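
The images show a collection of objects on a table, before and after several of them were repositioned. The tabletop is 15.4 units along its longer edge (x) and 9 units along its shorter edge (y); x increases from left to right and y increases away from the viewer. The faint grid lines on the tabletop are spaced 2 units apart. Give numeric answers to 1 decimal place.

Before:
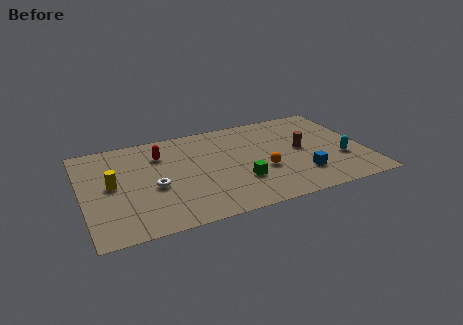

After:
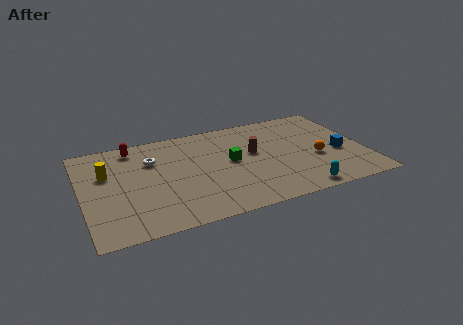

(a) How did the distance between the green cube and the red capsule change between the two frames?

+0.3

Before: roughly 5.6 units apart; after: 5.9. That's 0.3 units further apart.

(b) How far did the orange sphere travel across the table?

3.0

The orange sphere was near (9.7, 3.4) before and (12.7, 3.6) after, so it travelled √(3.0² + 0.2²) ≈ 3.0 units.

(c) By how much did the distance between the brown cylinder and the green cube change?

-2.7

They were about 4.1 units apart before and 1.4 after — 2.7 units closer together.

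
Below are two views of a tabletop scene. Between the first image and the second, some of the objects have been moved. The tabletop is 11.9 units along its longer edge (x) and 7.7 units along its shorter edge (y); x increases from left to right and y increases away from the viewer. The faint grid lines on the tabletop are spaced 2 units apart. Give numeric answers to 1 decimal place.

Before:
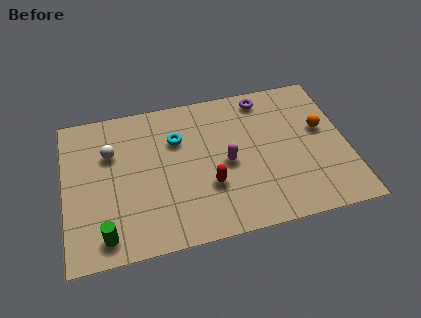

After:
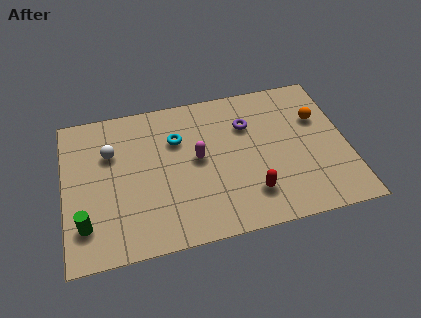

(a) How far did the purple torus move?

1.5

The purple torus moved from about (8.6, 6.7) to (7.8, 5.4), a distance of √(0.8² + 1.3²) ≈ 1.5.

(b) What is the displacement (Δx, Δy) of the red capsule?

(1.7, -0.8)

The red capsule was at about (6.0, 2.6) and moved to about (7.7, 1.8).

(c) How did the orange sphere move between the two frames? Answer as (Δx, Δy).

(-0.1, 0.6)

From the two frames, the orange sphere sits at roughly (10.9, 4.5) before and (10.8, 5.1) after.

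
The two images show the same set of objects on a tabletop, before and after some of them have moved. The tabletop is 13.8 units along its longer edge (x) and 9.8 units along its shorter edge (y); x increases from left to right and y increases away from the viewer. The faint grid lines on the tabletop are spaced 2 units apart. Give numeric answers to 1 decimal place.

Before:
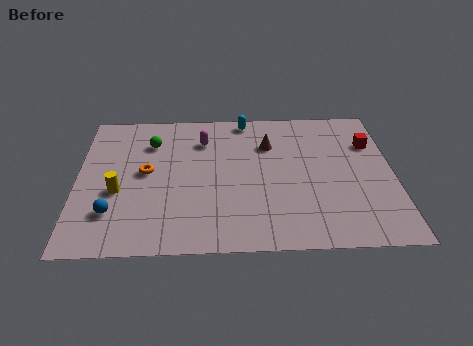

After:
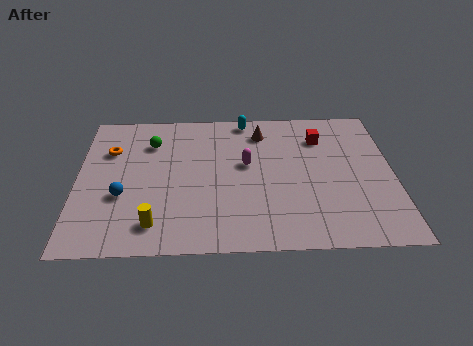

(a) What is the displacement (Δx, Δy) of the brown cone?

(-0.3, 0.9)

The brown cone was at about (8.4, 7.0) and moved to about (8.1, 7.9).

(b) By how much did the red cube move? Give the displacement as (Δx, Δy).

(-2.2, 0.5)

From the two frames, the red cube sits at roughly (12.9, 6.9) before and (10.7, 7.4) after.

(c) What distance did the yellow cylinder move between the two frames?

2.7

The yellow cylinder moved from about (1.8, 3.9) to (3.4, 1.7), a distance of √(1.6² + 2.2²) ≈ 2.7.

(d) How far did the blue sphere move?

1.2

The blue sphere was near (1.6, 2.5) before and (2.0, 3.6) after, so it travelled √(0.4² + 1.1²) ≈ 1.2 units.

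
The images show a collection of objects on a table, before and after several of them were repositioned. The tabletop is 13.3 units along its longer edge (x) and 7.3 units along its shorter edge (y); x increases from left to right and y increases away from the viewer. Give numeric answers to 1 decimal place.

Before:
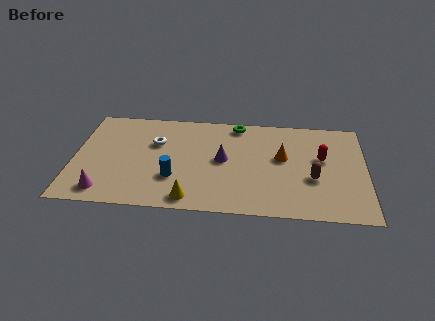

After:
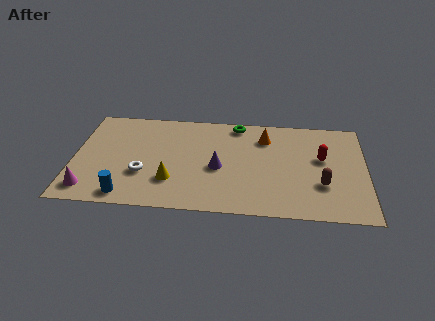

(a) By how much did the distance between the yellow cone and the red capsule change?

+0.3

The distance was about 6.8 in the first image and 7.1 in the second, so they moved 0.3 units further apart.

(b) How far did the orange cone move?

1.6

The orange cone was near (9.5, 4.2) before and (8.7, 5.6) after, so it travelled √(0.8² + 1.4²) ≈ 1.6 units.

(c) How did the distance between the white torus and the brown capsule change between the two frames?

+0.6

The distance was about 7.5 in the first image and 8.1 in the second, so they moved 0.6 units further apart.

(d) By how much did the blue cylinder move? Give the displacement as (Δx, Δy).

(-2.1, -1.4)

The blue cylinder started near (4.6, 2.3) and ended near (2.5, 0.9).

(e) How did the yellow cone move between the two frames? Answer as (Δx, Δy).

(-0.9, 1.2)

The yellow cone started near (5.4, 0.9) and ended near (4.5, 2.1).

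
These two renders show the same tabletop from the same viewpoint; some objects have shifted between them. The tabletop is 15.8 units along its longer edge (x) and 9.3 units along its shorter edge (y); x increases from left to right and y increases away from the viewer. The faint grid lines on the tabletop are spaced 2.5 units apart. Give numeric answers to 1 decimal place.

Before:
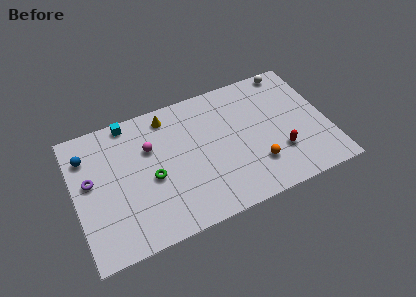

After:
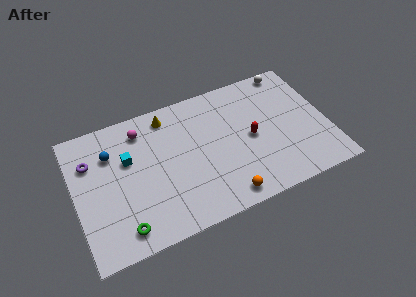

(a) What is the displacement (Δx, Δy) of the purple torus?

(0.1, 1.3)

From the two frames, the purple torus sits at roughly (1.0, 5.3) before and (1.1, 6.6) after.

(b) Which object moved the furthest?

the green torus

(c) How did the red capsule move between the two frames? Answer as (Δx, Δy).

(-1.6, 1.7)

The red capsule started near (12.6, 2.8) and ended near (11.0, 4.5).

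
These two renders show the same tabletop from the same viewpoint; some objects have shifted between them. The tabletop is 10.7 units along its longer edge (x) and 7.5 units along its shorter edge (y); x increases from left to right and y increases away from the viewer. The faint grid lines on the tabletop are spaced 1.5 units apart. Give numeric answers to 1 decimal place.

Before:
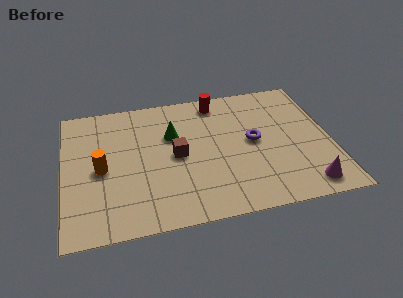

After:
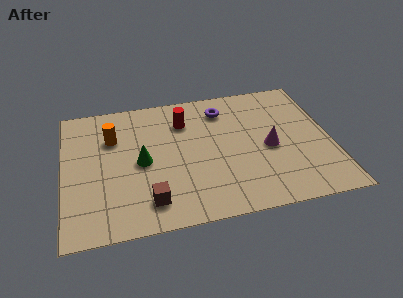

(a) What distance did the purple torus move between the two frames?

2.4

The purple torus moved from about (7.6, 3.9) to (6.5, 6.0), a distance of √(1.1² + 2.1²) ≈ 2.4.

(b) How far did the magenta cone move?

2.7

From (9.5, 1.0) to (8.2, 3.4), the magenta cone covered √(1.3² + 2.4²) ≈ 2.7 units.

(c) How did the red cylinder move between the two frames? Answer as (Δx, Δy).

(-1.4, -0.9)

The red cylinder was at about (6.3, 6.5) and moved to about (4.9, 5.6).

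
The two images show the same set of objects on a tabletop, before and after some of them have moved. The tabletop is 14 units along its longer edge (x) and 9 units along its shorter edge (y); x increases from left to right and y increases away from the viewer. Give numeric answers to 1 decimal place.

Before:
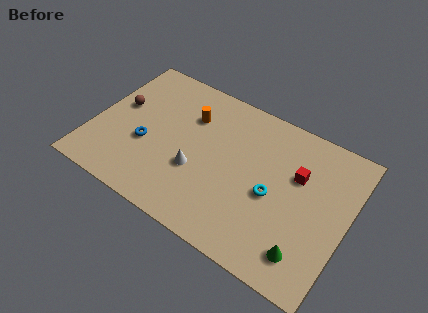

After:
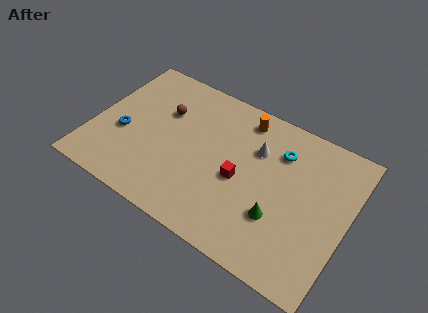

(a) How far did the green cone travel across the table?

2.1

From (12.2, 1.7) to (10.5, 2.9), the green cone covered √(1.7² + 1.2²) ≈ 2.1 units.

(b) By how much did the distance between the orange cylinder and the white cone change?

-1.4

Before: roughly 3.2 units apart; after: 1.8. That's 1.4 units closer together.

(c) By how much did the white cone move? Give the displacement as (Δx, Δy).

(2.9, 2.9)

The white cone was at about (5.9, 3.3) and moved to about (8.8, 6.2).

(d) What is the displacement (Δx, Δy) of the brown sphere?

(2.4, 0.8)

From the two frames, the brown sphere sits at roughly (1.2, 5.2) before and (3.6, 6.0) after.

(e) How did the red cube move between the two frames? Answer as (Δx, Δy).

(-2.9, -1.8)

From the two frames, the red cube sits at roughly (11.1, 5.8) before and (8.2, 4.0) after.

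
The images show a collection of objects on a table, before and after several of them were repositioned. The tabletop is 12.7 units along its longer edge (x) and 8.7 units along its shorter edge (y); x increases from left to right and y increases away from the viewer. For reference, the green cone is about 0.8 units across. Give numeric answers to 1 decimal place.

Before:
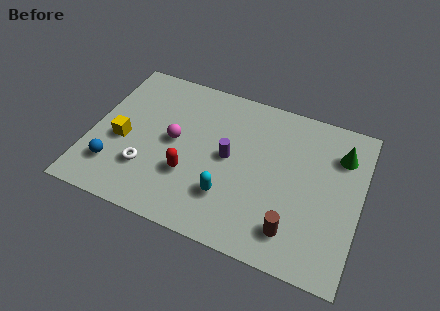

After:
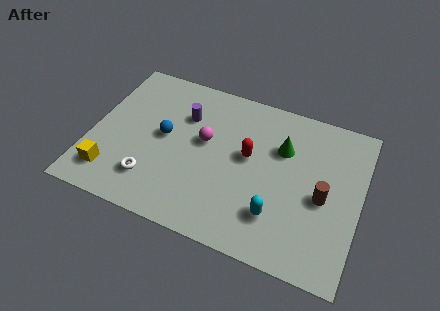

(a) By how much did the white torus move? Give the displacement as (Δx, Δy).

(0.3, -0.5)

The white torus started near (2.8, 2.5) and ended near (3.1, 2.0).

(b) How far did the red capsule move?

3.3

From (4.8, 2.9) to (7.4, 4.9), the red capsule covered √(2.6² + 2.0²) ≈ 3.3 units.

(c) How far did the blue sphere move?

3.3

From (1.3, 2.1) to (3.4, 4.6), the blue sphere covered √(2.1² + 2.5²) ≈ 3.3 units.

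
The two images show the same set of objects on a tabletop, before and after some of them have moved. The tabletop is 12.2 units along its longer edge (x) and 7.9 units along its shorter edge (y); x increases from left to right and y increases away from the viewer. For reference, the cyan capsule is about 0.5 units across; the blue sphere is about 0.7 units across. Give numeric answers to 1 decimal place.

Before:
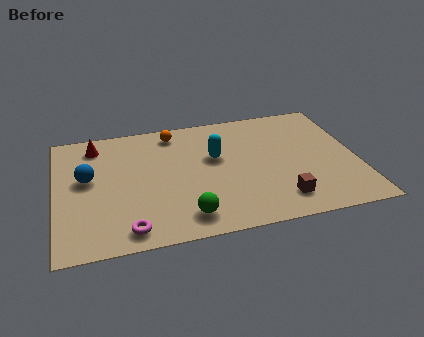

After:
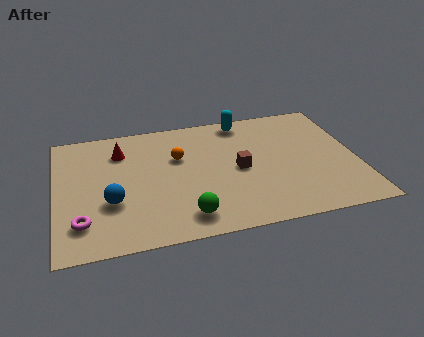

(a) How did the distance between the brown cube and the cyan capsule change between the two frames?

-0.9

They were about 4.1 units apart before and 3.2 after — 0.9 units closer together.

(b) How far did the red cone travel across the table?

1.2

From (1.7, 6.6) to (2.7, 6.0), the red cone covered √(1.0² + 0.6²) ≈ 1.2 units.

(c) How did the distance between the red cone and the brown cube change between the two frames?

-3.6

They were about 8.8 units apart before and 5.2 after — 3.6 units closer together.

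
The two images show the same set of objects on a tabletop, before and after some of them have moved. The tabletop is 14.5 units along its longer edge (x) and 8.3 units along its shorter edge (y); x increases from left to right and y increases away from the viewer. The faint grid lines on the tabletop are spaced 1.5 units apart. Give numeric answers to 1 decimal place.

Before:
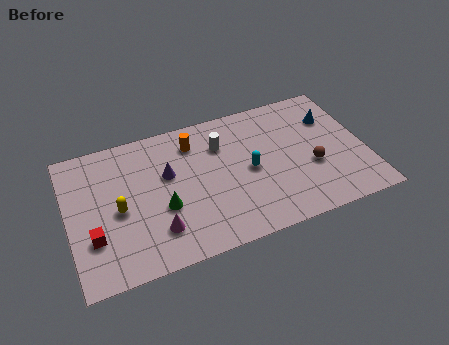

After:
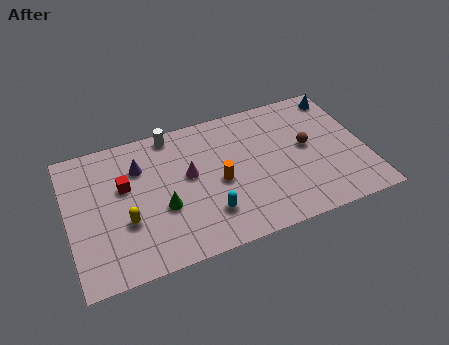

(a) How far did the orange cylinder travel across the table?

3.0

The orange cylinder was near (6.3, 6.6) before and (7.3, 3.8) after, so it travelled √(1.0² + 2.8²) ≈ 3.0 units.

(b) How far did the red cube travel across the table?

3.0

The red cube moved from about (1.1, 2.6) to (2.8, 5.1), a distance of √(1.7² + 2.5²) ≈ 3.0.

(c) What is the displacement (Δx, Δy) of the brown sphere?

(-0.1, 1.3)

From the two frames, the brown sphere sits at roughly (11.8, 3.2) before and (11.7, 4.5) after.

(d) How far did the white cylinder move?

2.7

From (7.6, 6.0) to (5.3, 7.5), the white cylinder covered √(2.3² + 1.5²) ≈ 2.7 units.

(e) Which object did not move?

the green cone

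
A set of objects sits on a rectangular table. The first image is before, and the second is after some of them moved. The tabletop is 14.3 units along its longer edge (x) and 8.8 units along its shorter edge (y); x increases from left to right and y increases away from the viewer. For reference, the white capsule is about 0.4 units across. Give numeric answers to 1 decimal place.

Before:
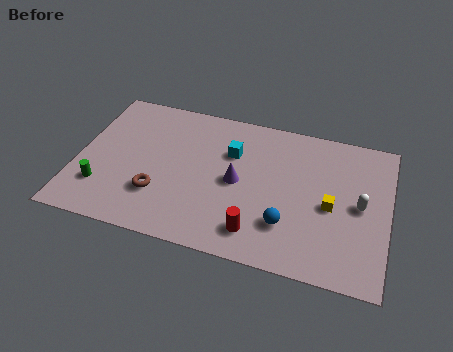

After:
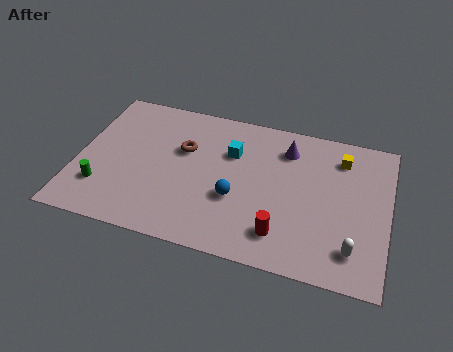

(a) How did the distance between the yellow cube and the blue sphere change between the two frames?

+3.4

Before: roughly 2.5 units apart; after: 5.9. That's 3.4 units further apart.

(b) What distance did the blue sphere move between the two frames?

2.6

The blue sphere was near (9.8, 2.4) before and (7.4, 3.3) after, so it travelled √(2.4² + 0.9²) ≈ 2.6 units.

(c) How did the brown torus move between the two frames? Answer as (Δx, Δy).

(0.9, 3.0)

From the two frames, the brown torus sits at roughly (3.9, 2.6) before and (4.8, 5.6) after.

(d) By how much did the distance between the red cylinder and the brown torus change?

+1.4

Before: roughly 4.7 units apart; after: 6.1. That's 1.4 units further apart.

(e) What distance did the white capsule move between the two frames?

2.6

The white capsule moved from about (13.0, 4.4) to (12.8, 1.8), a distance of √(0.2² + 2.6²) ≈ 2.6.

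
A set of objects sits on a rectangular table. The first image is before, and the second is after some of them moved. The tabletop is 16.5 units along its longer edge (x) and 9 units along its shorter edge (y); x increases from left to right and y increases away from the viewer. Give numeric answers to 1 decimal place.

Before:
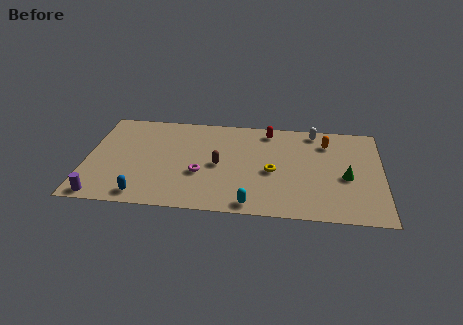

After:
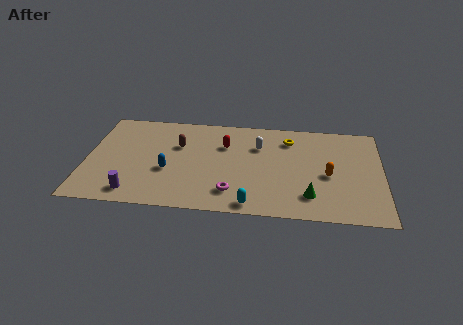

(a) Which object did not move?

the cyan capsule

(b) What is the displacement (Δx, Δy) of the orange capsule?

(0.1, -3.0)

From the two frames, the orange capsule sits at roughly (13.4, 7.0) before and (13.5, 4.0) after.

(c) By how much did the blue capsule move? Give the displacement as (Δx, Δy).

(1.3, 2.4)

From the two frames, the blue capsule sits at roughly (3.3, 1.1) before and (4.6, 3.5) after.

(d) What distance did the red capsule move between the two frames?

2.9

The red capsule moved from about (10.1, 7.8) to (7.7, 6.2), a distance of √(2.4² + 1.6²) ≈ 2.9.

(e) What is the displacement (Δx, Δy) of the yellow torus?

(0.9, 3.1)

The yellow torus was at about (10.4, 4.0) and moved to about (11.3, 7.1).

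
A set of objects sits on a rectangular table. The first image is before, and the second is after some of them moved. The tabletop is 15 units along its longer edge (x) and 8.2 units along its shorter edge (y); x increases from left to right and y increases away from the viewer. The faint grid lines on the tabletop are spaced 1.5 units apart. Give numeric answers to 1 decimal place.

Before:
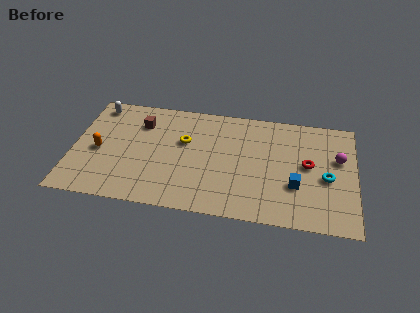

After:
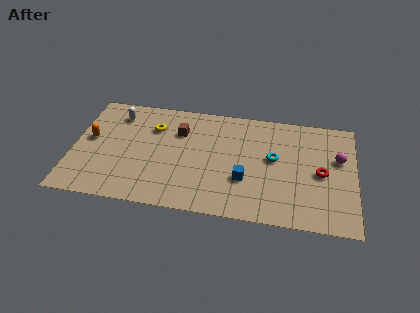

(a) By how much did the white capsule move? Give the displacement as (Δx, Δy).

(1.1, -0.5)

The white capsule was at about (1.1, 7.1) and moved to about (2.2, 6.6).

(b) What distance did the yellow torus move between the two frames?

1.9

The yellow torus was near (5.9, 5.1) before and (4.2, 5.9) after, so it travelled √(1.7² + 0.8²) ≈ 1.9 units.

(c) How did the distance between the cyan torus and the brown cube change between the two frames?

-5.1

They were about 10.3 units apart before and 5.2 after — 5.1 units closer together.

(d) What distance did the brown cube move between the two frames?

2.1

The brown cube moved from about (3.5, 6.1) to (5.6, 5.8), a distance of √(2.1² + 0.3²) ≈ 2.1.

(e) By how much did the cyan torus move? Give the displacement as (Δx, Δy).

(-2.8, 1.0)

From the two frames, the cyan torus sits at roughly (13.5, 3.6) before and (10.7, 4.6) after.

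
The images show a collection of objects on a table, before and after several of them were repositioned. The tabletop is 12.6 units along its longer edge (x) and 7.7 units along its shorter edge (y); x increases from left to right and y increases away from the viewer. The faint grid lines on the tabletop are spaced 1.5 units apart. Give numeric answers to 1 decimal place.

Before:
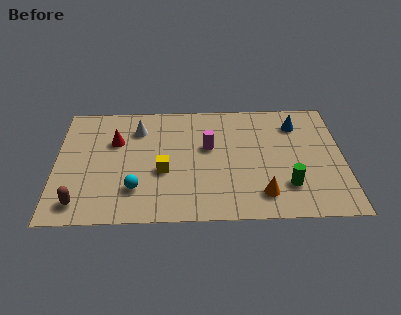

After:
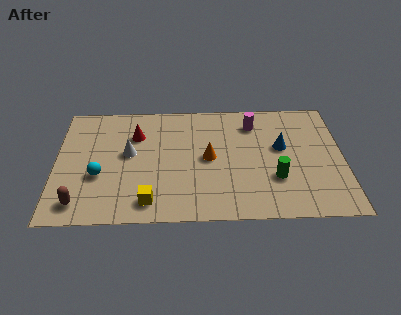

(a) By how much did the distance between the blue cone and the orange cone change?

-1.5

They were about 4.8 units apart before and 3.3 after — 1.5 units closer together.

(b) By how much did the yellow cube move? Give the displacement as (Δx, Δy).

(-0.6, -1.9)

From the two frames, the yellow cube sits at roughly (4.7, 3.1) before and (4.1, 1.2) after.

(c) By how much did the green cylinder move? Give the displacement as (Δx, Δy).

(-0.5, 0.5)

From the two frames, the green cylinder sits at roughly (10.1, 2.0) before and (9.6, 2.5) after.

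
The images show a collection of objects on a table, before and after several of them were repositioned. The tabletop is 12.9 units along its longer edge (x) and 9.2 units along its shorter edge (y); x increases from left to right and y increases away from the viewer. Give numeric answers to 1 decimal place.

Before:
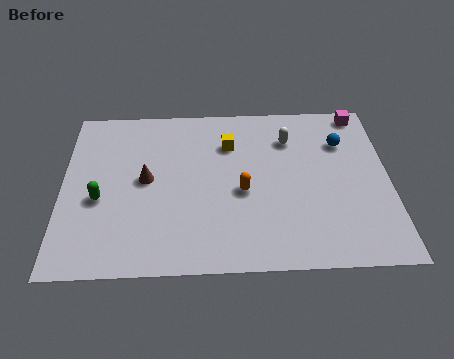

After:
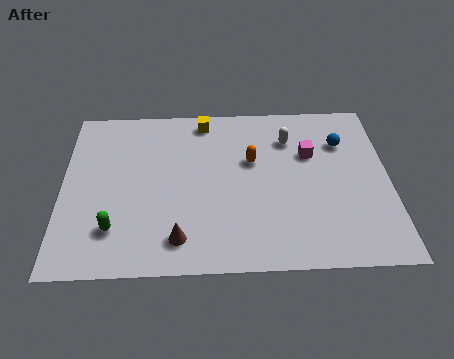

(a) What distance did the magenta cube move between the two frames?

3.1

The magenta cube moved from about (11.9, 8.3) to (9.8, 6.0), a distance of √(2.1² + 2.3²) ≈ 3.1.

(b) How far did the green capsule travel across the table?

1.7

From (1.5, 3.8) to (2.1, 2.2), the green capsule covered √(0.6² + 1.6²) ≈ 1.7 units.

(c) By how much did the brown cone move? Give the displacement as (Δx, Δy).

(1.3, -3.2)

From the two frames, the brown cone sits at roughly (3.3, 4.8) before and (4.6, 1.6) after.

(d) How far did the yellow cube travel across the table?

1.7

The yellow cube was near (6.6, 6.7) before and (5.6, 8.1) after, so it travelled √(1.0² + 1.4²) ≈ 1.7 units.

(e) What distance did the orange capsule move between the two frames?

1.7

The orange capsule was near (7.1, 4.0) before and (7.5, 5.7) after, so it travelled √(0.4² + 1.7²) ≈ 1.7 units.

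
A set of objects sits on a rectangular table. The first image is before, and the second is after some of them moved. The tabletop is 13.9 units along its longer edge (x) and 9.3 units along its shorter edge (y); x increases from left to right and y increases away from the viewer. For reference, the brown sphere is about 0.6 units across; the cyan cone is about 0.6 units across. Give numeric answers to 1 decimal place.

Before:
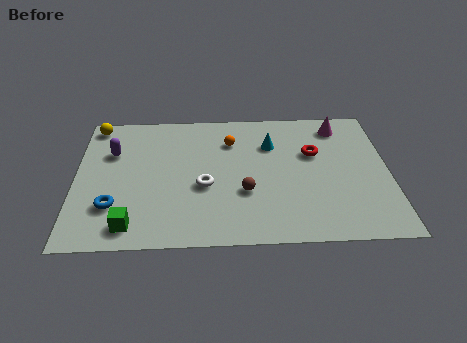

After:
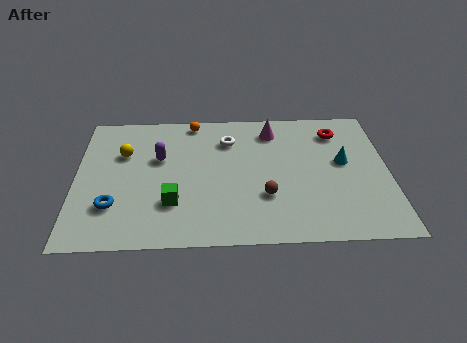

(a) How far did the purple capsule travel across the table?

2.2

The purple capsule moved from about (1.6, 6.3) to (3.7, 5.8), a distance of √(2.1² + 0.5²) ≈ 2.2.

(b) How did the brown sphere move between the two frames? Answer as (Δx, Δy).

(0.9, -0.3)

From the two frames, the brown sphere sits at roughly (7.5, 3.3) before and (8.4, 3.0) after.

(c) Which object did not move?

the blue torus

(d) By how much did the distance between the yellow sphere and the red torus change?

-0.4

The distance was about 10.1 in the first image and 9.7 in the second, so they moved 0.4 units closer together.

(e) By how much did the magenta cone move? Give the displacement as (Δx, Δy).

(-3.0, -0.2)

The magenta cone started near (11.8, 7.8) and ended near (8.8, 7.6).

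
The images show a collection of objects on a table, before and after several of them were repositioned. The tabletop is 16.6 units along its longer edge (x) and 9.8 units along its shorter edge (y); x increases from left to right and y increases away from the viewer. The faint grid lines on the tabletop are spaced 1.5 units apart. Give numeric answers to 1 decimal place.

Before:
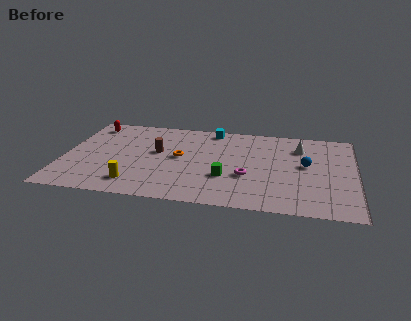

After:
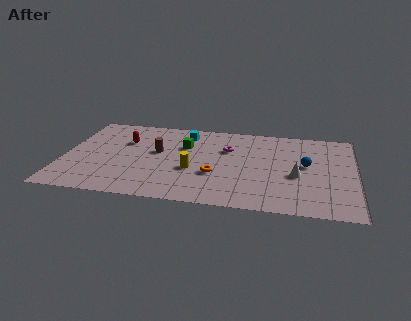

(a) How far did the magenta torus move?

3.2

The magenta torus moved from about (10.5, 3.6) to (9.3, 6.6), a distance of √(1.2² + 3.0²) ≈ 3.2.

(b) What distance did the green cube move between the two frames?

4.1

From (9.3, 3.3) to (6.8, 6.6), the green cube covered √(2.5² + 3.3²) ≈ 4.1 units.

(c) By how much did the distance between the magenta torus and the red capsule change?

-4.4

The distance was about 10.3 in the first image and 5.9 in the second, so they moved 4.4 units closer together.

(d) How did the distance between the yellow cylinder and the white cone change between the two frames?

-4.9

They were about 10.8 units apart before and 5.9 after — 4.9 units closer together.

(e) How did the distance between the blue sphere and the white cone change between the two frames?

-0.6

Before: roughly 2.0 units apart; after: 1.4. That's 0.6 units closer together.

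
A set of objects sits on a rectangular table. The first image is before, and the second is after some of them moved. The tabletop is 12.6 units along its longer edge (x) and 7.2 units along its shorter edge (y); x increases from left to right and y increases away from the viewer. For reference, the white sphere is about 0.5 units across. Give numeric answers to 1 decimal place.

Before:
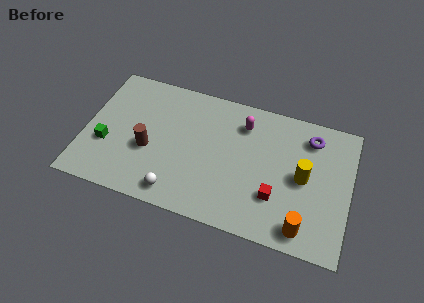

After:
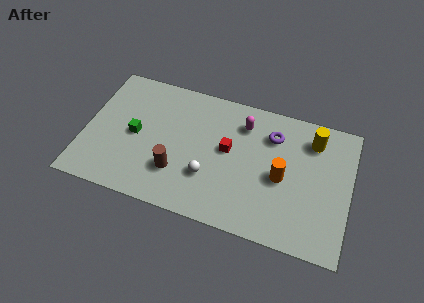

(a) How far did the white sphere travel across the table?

1.9

The white sphere was near (4.6, 1.0) before and (6.0, 2.3) after, so it travelled √(1.4² + 1.3²) ≈ 1.9 units.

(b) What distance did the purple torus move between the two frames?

1.8

From (10.6, 5.8) to (8.8, 5.4), the purple torus covered √(1.8² + 0.4²) ≈ 1.8 units.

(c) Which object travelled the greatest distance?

the red cube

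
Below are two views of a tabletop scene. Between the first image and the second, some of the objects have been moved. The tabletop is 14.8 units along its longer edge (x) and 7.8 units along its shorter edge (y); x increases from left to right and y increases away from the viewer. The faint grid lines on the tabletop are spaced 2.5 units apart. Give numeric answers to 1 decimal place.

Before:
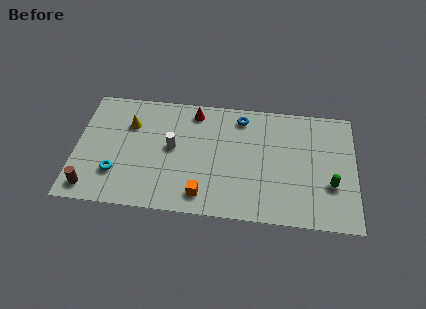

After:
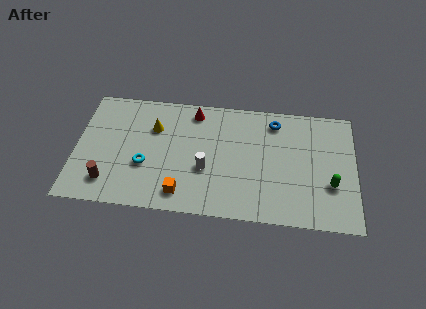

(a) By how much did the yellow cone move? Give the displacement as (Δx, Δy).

(1.3, -0.1)

The yellow cone started near (2.8, 5.5) and ended near (4.1, 5.4).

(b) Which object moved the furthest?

the white cylinder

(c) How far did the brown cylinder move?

1.0

From (0.9, 1.1) to (1.8, 1.6), the brown cylinder covered √(0.9² + 0.5²) ≈ 1.0 units.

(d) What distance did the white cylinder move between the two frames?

2.2

From (5.1, 4.2) to (6.9, 3.0), the white cylinder covered √(1.8² + 1.2²) ≈ 2.2 units.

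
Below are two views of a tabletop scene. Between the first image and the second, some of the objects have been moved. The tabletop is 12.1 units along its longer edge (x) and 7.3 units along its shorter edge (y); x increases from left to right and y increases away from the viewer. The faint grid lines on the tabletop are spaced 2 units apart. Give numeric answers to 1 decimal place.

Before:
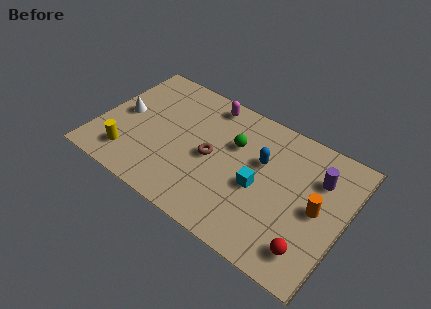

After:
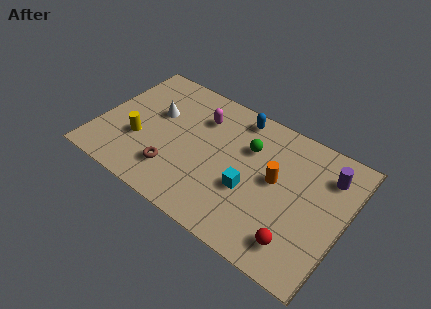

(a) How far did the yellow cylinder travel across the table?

1.1

From (1.8, 1.5) to (2.1, 2.6), the yellow cylinder covered √(0.3² + 1.1²) ≈ 1.1 units.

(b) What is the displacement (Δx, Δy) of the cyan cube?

(-0.4, -0.4)

The cyan cube started near (8.0, 3.2) and ended near (7.6, 2.8).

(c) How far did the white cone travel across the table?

1.7

The white cone moved from about (1.1, 3.7) to (2.6, 4.5), a distance of √(1.5² + 0.8²) ≈ 1.7.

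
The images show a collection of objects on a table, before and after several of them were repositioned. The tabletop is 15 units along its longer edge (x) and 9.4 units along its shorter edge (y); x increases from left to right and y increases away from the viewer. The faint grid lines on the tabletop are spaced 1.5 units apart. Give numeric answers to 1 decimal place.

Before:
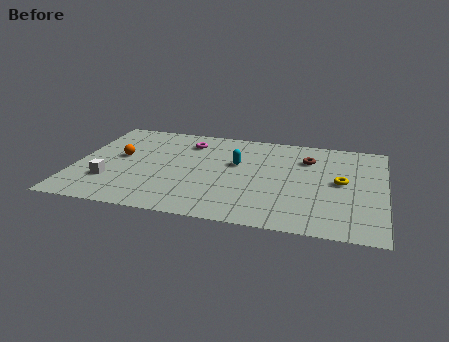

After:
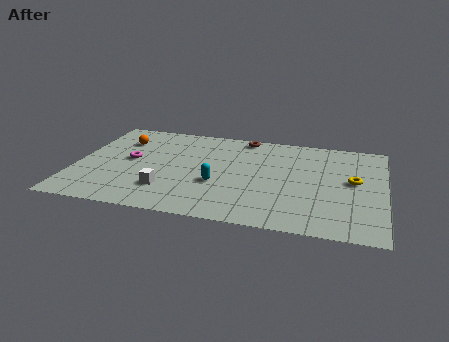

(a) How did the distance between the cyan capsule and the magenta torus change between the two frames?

+1.6

They were about 3.0 units apart before and 4.6 after — 1.6 units further apart.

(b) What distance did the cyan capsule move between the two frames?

2.3

The cyan capsule was near (7.8, 5.7) before and (7.0, 3.5) after, so it travelled √(0.8² + 2.2²) ≈ 2.3 units.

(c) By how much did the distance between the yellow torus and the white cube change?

-2.0

Before: roughly 11.3 units apart; after: 9.3. That's 2.0 units closer together.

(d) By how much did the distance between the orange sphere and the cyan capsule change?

+0.3

They were about 5.7 units apart before and 6.0 after — 0.3 units further apart.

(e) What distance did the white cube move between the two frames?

2.8

The white cube was near (1.8, 2.7) before and (4.6, 2.4) after, so it travelled √(2.8² + 0.3²) ≈ 2.8 units.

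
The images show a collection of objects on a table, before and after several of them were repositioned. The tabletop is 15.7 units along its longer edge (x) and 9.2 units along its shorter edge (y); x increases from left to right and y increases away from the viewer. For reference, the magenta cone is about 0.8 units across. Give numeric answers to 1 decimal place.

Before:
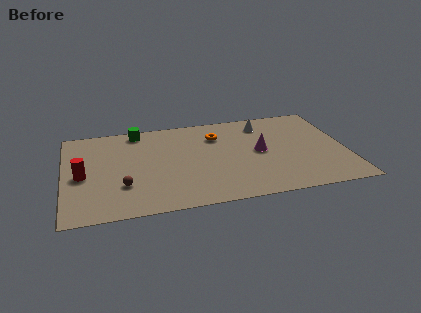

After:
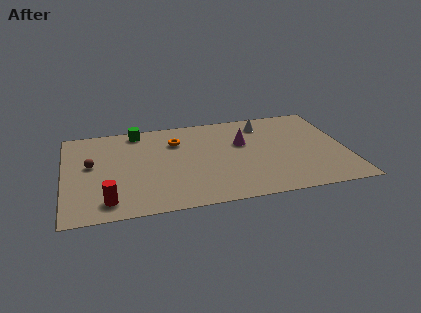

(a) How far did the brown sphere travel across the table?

2.9

The brown sphere was near (3.2, 2.8) before and (1.5, 5.2) after, so it travelled √(1.7² + 2.4²) ≈ 2.9 units.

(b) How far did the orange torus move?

2.3

The orange torus was near (8.6, 6.8) before and (6.3, 6.7) after, so it travelled √(2.3² + 0.1²) ≈ 2.3 units.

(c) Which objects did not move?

the green cube and the white cone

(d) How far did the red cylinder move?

3.0

From (1.0, 4.2) to (2.3, 1.5), the red cylinder covered √(1.3² + 2.7²) ≈ 3.0 units.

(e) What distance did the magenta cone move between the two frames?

1.4

The magenta cone moved from about (10.9, 4.7) to (10.0, 5.8), a distance of √(0.9² + 1.1²) ≈ 1.4.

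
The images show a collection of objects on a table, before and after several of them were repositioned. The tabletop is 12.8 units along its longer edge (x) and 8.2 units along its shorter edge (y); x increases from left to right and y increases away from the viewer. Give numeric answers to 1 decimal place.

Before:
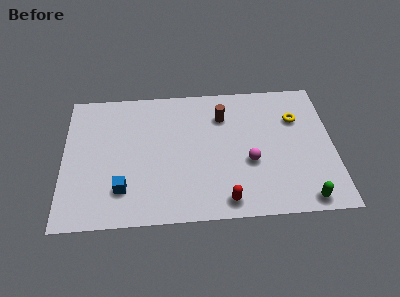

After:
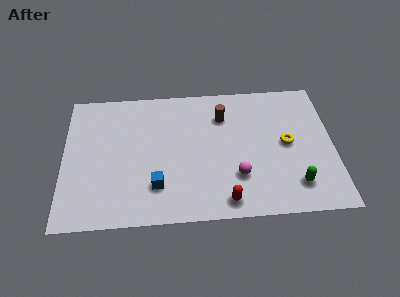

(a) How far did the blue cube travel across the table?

1.6

The blue cube moved from about (2.8, 2.0) to (4.4, 2.1), a distance of √(1.6² + 0.1²) ≈ 1.6.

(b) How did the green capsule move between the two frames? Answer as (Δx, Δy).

(-0.4, 0.9)

The green capsule was at about (11.3, 0.8) and moved to about (10.9, 1.7).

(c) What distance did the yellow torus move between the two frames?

1.6

The yellow torus moved from about (11.1, 5.7) to (10.6, 4.2), a distance of √(0.5² + 1.5²) ≈ 1.6.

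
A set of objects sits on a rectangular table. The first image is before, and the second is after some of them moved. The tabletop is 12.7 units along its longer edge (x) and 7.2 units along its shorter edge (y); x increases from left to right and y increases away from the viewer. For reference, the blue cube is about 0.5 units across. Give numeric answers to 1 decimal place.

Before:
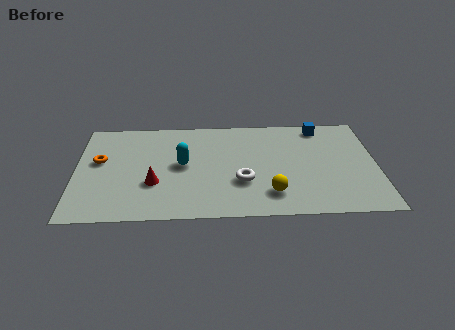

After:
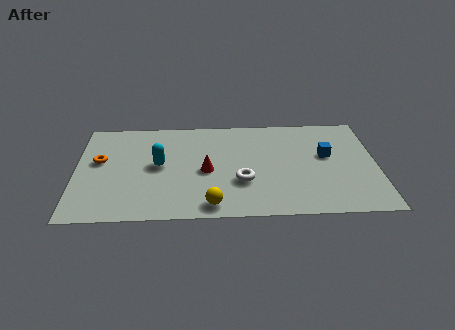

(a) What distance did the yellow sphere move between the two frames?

2.6

From (8.2, 1.6) to (5.7, 0.9), the yellow sphere covered √(2.5² + 0.7²) ≈ 2.6 units.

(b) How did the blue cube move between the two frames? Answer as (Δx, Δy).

(0.2, -2.1)

From the two frames, the blue cube sits at roughly (10.4, 6.3) before and (10.6, 4.2) after.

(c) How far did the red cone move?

2.3

The red cone was near (3.3, 2.5) before and (5.5, 3.3) after, so it travelled √(2.2² + 0.8²) ≈ 2.3 units.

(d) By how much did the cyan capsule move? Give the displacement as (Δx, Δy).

(-1.0, 0.0)

The cyan capsule was at about (4.5, 3.8) and moved to about (3.5, 3.8).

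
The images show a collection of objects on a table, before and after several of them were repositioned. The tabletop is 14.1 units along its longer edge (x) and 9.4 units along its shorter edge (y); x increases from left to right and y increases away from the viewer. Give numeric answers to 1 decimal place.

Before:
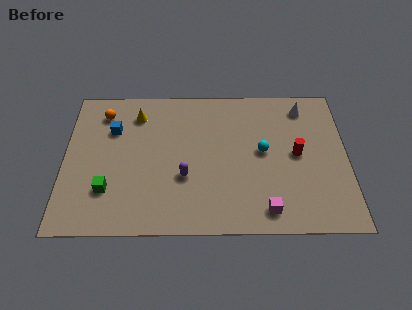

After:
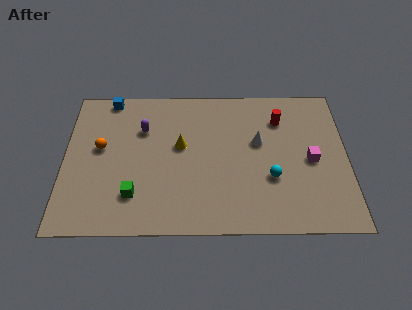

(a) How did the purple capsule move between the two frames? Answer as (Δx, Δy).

(-2.1, 3.1)

The purple capsule started near (6.0, 3.4) and ended near (3.9, 6.5).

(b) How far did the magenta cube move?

3.9

The magenta cube was near (10.0, 1.3) before and (12.3, 4.4) after, so it travelled √(2.3² + 3.1²) ≈ 3.9 units.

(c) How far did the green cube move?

1.3

From (2.2, 2.6) to (3.5, 2.3), the green cube covered √(1.3² + 0.3²) ≈ 1.3 units.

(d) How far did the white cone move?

3.3

From (12.0, 7.9) to (9.7, 5.6), the white cone covered √(2.3² + 2.3²) ≈ 3.3 units.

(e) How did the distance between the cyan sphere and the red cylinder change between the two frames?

+2.1

The distance was about 1.7 in the first image and 3.8 in the second, so they moved 2.1 units further apart.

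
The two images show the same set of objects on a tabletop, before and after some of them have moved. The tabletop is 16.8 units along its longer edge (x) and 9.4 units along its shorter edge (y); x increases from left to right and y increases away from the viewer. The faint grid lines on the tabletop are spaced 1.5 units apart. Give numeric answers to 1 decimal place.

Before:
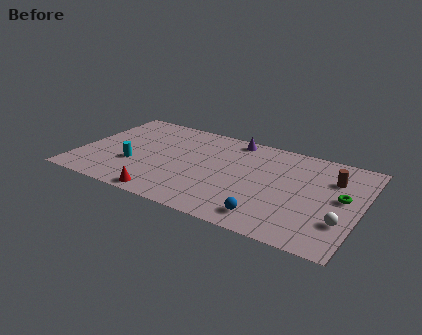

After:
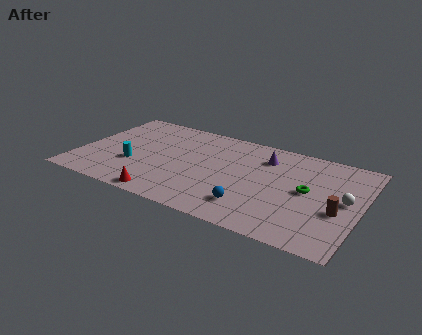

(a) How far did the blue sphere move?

1.3

The blue sphere moved from about (11.8, 1.5) to (10.7, 2.1), a distance of √(1.1² + 0.6²) ≈ 1.3.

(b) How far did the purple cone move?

2.4

From (8.8, 8.4) to (10.9, 7.2), the purple cone covered √(2.1² + 1.2²) ≈ 2.4 units.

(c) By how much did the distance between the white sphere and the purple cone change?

-3.5

Before: roughly 9.0 units apart; after: 5.5. That's 3.5 units closer together.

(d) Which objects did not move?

the cyan cylinder and the red cone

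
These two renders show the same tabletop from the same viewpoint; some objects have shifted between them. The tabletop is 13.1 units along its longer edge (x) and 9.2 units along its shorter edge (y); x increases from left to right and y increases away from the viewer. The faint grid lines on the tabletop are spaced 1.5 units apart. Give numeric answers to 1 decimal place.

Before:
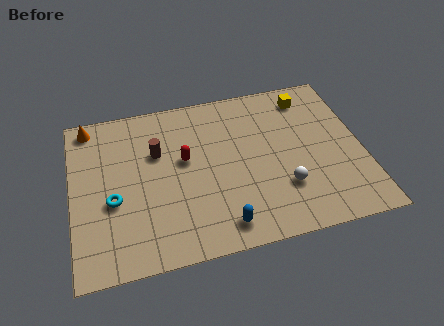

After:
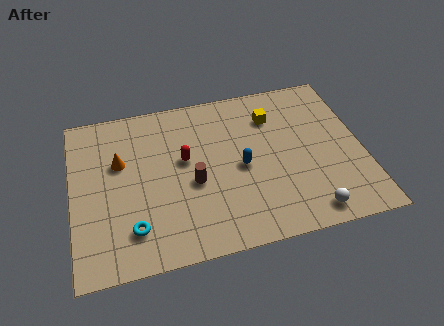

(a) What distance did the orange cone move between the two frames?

2.7

The orange cone moved from about (0.9, 8.2) to (2.2, 5.8), a distance of √(1.3² + 2.4²) ≈ 2.7.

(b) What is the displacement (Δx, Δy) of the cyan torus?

(0.8, -1.7)

The cyan torus started near (1.8, 3.7) and ended near (2.6, 2.0).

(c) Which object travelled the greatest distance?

the blue capsule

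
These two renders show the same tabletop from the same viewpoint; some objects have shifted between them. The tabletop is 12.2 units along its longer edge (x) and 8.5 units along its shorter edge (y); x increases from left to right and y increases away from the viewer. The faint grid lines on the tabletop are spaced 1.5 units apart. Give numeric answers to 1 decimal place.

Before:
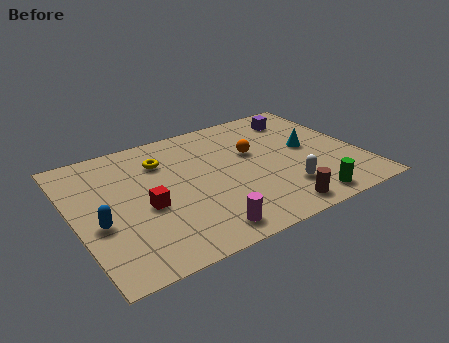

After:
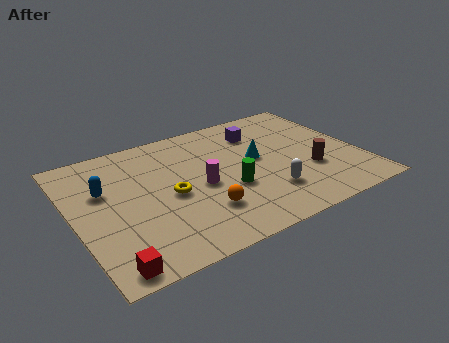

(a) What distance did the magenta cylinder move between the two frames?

2.8

The magenta cylinder was near (4.9, 1.1) before and (5.3, 3.9) after, so it travelled √(0.4² + 2.8²) ≈ 2.8 units.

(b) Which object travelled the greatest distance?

the orange sphere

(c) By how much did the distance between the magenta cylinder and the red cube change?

+2.1

The distance was about 3.2 in the first image and 5.3 in the second, so they moved 2.1 units further apart.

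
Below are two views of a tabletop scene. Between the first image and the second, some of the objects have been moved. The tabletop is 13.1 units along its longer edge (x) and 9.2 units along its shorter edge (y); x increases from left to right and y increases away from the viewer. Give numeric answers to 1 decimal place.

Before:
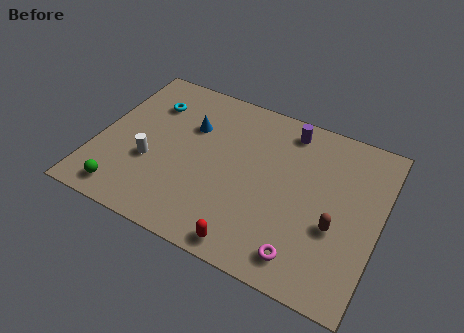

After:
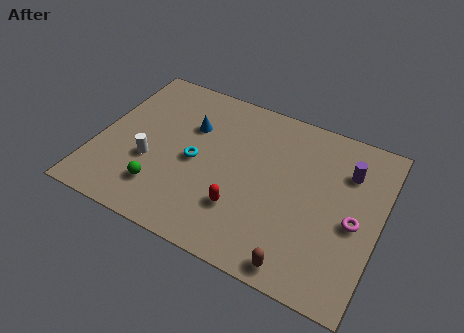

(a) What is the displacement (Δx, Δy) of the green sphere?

(1.6, 0.9)

The green sphere started near (1.7, 1.2) and ended near (3.3, 2.1).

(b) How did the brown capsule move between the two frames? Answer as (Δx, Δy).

(-1.3, -2.6)

The brown capsule was at about (11.2, 3.5) and moved to about (9.9, 0.9).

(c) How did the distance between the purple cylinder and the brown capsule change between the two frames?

+0.8

Before: roughly 5.2 units apart; after: 6.0. That's 0.8 units further apart.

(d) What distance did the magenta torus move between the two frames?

3.4

From (10.0, 1.4) to (12.0, 4.1), the magenta torus covered √(2.0² + 2.7²) ≈ 3.4 units.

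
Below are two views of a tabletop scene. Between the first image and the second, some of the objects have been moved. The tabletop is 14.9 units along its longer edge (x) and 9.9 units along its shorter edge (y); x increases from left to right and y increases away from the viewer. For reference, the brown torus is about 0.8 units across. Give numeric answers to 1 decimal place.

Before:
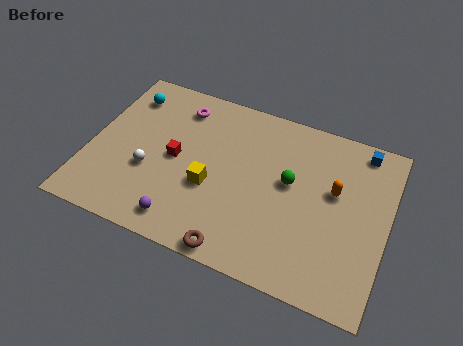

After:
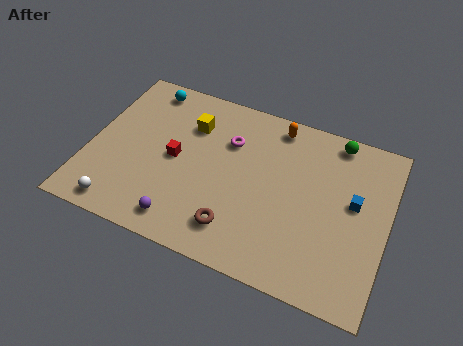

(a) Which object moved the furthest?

the orange capsule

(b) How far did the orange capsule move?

4.3

From (12.2, 5.9) to (9.0, 8.7), the orange capsule covered √(3.2² + 2.8²) ≈ 4.3 units.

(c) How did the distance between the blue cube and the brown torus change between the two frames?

-3.1

The distance was about 9.7 in the first image and 6.6 in the second, so they moved 3.1 units closer together.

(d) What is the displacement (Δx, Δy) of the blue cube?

(-0.1, -3.2)

The blue cube started near (13.3, 8.8) and ended near (13.2, 5.6).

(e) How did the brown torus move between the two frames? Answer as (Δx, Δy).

(-0.2, 1.2)

The brown torus started near (7.9, 0.8) and ended near (7.7, 2.0).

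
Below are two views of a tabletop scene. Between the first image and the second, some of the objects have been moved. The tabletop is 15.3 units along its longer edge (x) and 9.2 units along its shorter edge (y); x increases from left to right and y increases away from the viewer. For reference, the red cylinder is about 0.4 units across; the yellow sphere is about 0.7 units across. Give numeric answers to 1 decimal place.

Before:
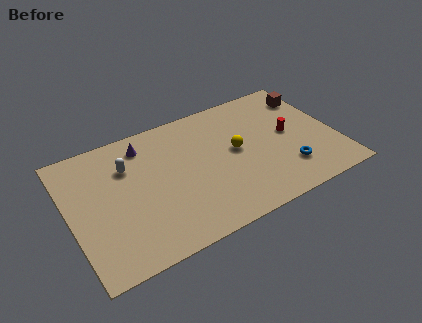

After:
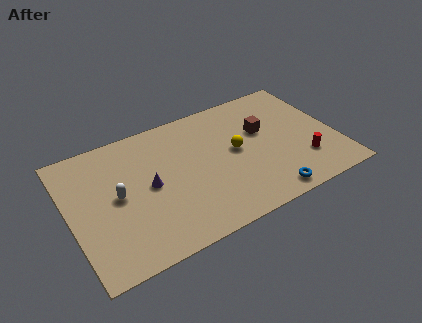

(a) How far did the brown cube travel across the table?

3.4

The brown cube was near (14.4, 7.2) before and (11.3, 5.7) after, so it travelled √(3.1² + 1.5²) ≈ 3.4 units.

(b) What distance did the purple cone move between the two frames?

3.0

The purple cone was near (4.6, 7.6) before and (4.5, 4.6) after, so it travelled √(0.1² + 3.0²) ≈ 3.0 units.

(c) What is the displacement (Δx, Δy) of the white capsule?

(-0.8, -1.8)

The white capsule was at about (3.5, 6.5) and moved to about (2.7, 4.7).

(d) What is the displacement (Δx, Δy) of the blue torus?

(-1.4, -1.3)

The blue torus started near (12.2, 2.3) and ended near (10.8, 1.0).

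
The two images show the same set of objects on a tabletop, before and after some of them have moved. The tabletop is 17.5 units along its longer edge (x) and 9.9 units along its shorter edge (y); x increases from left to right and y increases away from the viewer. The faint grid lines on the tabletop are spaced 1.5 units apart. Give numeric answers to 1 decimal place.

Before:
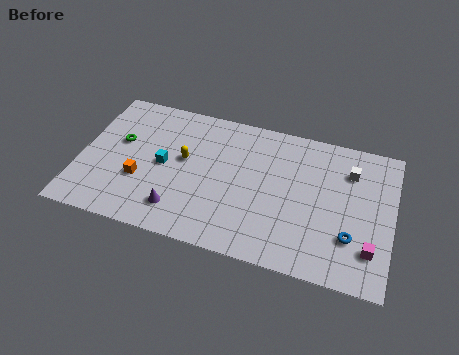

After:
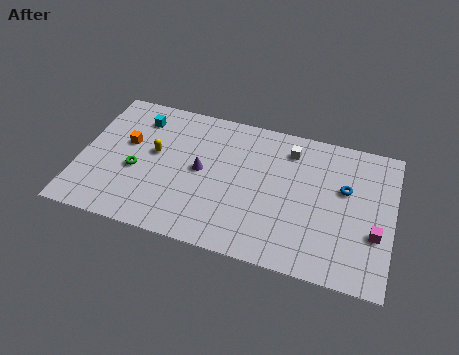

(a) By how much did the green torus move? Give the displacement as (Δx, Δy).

(1.1, -1.8)

The green torus was at about (2.1, 5.9) and moved to about (3.2, 4.1).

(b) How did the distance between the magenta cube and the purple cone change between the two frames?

-0.7

Before: roughly 10.6 units apart; after: 9.9. That's 0.7 units closer together.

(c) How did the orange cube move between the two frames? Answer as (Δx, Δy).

(-1.0, 2.4)

From the two frames, the orange cube sits at roughly (3.5, 3.5) before and (2.5, 5.9) after.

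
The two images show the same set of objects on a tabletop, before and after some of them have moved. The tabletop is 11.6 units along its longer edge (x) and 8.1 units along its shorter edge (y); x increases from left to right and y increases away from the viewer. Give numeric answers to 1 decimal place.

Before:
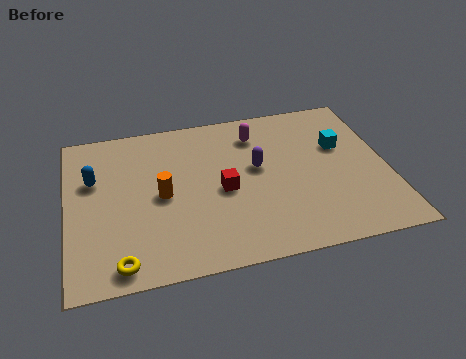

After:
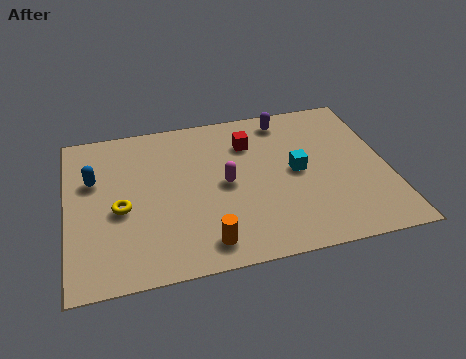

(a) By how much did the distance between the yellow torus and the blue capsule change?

-2.5

The distance was about 4.4 in the first image and 1.9 in the second, so they moved 2.5 units closer together.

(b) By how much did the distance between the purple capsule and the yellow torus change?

+0.8

Before: roughly 6.3 units apart; after: 7.1. That's 0.8 units further apart.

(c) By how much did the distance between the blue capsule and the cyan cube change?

-1.6

Before: roughly 9.0 units apart; after: 7.4. That's 1.6 units closer together.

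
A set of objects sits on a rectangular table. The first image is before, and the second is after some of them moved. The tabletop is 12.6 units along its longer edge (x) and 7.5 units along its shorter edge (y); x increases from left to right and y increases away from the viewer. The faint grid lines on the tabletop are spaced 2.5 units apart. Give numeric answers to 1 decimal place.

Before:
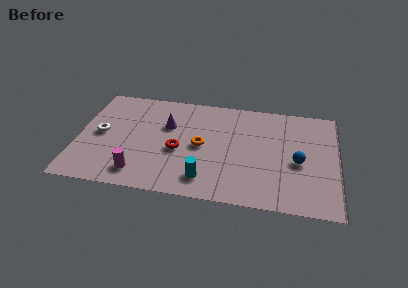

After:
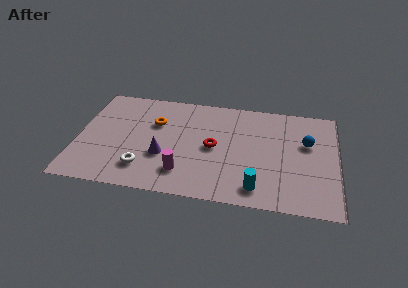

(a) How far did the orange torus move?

2.6

The orange torus was near (6.0, 3.7) before and (3.7, 5.0) after, so it travelled √(2.3² + 1.3²) ≈ 2.6 units.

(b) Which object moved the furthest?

the white torus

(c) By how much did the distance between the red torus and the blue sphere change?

-1.2

They were about 5.8 units apart before and 4.6 after — 1.2 units closer together.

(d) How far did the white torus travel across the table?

3.0

From (1.1, 3.8) to (3.3, 1.7), the white torus covered √(2.2² + 2.1²) ≈ 3.0 units.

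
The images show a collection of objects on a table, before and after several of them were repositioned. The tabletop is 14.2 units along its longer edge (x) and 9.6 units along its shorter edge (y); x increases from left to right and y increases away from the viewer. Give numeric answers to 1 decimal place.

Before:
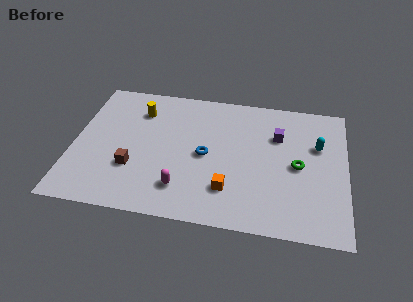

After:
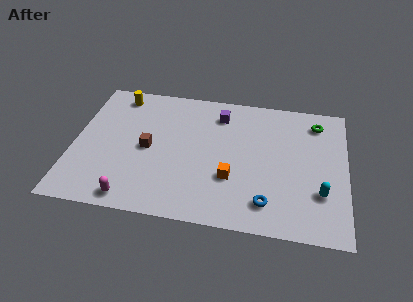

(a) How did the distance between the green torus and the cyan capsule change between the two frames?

+3.1

They were about 1.9 units apart before and 5.0 after — 3.1 units further apart.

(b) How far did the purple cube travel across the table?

3.3

The purple cube was near (10.6, 6.6) before and (7.5, 7.7) after, so it travelled √(3.1² + 1.1²) ≈ 3.3 units.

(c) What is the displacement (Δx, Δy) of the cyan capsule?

(0.2, -3.3)

From the two frames, the cyan capsule sits at roughly (12.7, 6.2) before and (12.9, 2.9) after.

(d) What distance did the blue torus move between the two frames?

4.3

From (6.9, 4.6) to (10.2, 1.8), the blue torus covered √(3.3² + 2.8²) ≈ 4.3 units.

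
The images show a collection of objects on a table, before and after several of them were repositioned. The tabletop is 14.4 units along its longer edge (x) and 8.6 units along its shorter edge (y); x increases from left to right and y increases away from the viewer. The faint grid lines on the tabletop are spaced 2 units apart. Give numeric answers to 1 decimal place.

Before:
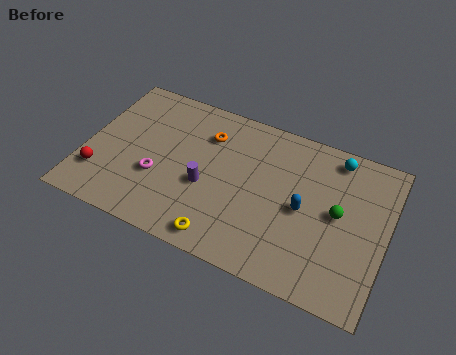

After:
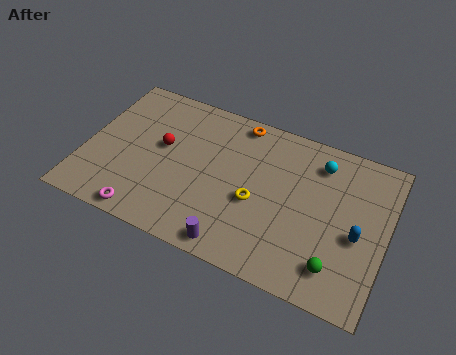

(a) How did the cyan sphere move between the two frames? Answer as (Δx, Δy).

(-0.7, -0.6)

The cyan sphere was at about (11.7, 7.5) and moved to about (11.0, 6.9).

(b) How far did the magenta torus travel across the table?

2.3

The magenta torus was near (3.6, 3.1) before and (3.3, 0.8) after, so it travelled √(0.3² + 2.3²) ≈ 2.3 units.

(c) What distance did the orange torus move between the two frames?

1.9

The orange torus moved from about (5.6, 6.4) to (7.0, 7.7), a distance of √(1.4² + 1.3²) ≈ 1.9.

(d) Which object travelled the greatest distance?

the red sphere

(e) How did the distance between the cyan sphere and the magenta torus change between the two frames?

+0.6

The distance was about 9.2 in the first image and 9.8 in the second, so they moved 0.6 units further apart.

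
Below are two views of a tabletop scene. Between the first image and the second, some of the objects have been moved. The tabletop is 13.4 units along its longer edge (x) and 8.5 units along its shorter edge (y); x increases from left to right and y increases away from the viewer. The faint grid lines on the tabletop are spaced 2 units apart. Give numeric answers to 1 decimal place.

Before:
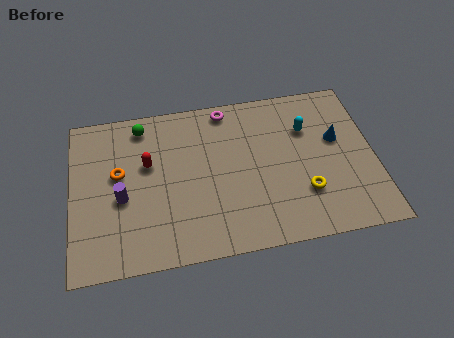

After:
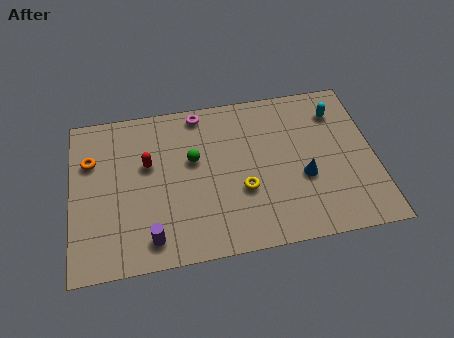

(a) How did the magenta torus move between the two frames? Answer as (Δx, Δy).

(-1.2, 0.0)

The magenta torus started near (7.0, 7.6) and ended near (5.8, 7.6).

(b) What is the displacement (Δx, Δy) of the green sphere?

(2.2, -2.2)

The green sphere was at about (3.2, 7.3) and moved to about (5.4, 5.1).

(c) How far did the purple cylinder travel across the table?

2.6

The purple cylinder moved from about (2.2, 3.6) to (3.4, 1.3), a distance of √(1.2² + 2.3²) ≈ 2.6.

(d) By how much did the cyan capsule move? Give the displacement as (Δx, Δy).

(1.4, 0.7)

The cyan capsule was at about (10.5, 5.9) and moved to about (11.9, 6.6).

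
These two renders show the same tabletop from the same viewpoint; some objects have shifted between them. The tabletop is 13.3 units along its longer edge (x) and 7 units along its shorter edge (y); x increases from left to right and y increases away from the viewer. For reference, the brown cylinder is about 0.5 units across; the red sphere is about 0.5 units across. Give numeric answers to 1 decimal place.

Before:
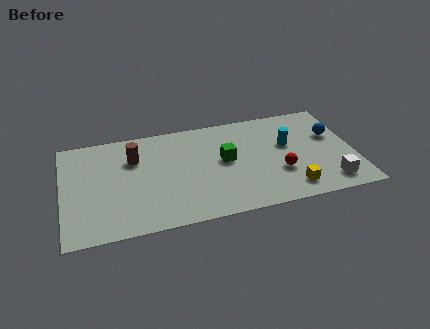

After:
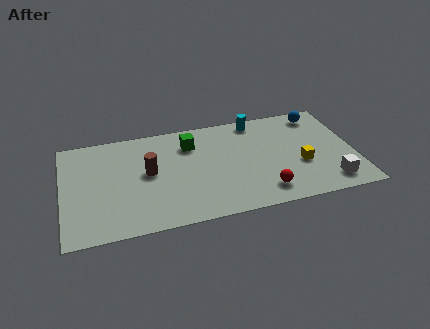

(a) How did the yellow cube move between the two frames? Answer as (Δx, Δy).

(0.6, 1.5)

From the two frames, the yellow cube sits at roughly (10.2, 1.2) before and (10.8, 2.7) after.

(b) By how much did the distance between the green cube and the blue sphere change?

+1.0

They were about 5.0 units apart before and 6.0 after — 1.0 units further apart.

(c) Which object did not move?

the white cube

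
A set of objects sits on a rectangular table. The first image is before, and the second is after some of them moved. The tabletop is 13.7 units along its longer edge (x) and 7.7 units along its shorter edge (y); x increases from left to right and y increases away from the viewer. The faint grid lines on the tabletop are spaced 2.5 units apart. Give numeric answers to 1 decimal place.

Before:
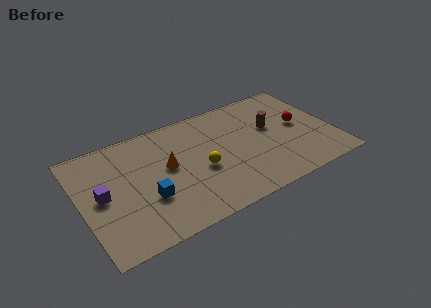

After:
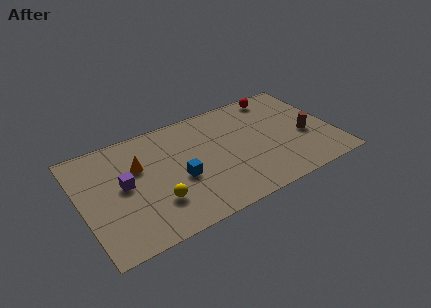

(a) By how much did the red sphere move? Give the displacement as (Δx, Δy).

(-0.8, 2.7)

The red sphere started near (12.0, 4.1) and ended near (11.2, 6.8).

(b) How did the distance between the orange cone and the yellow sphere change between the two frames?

+0.9

They were about 2.0 units apart before and 2.9 after — 0.9 units further apart.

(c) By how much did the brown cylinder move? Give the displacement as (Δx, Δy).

(1.7, -1.4)

The brown cylinder was at about (10.5, 4.6) and moved to about (12.2, 3.2).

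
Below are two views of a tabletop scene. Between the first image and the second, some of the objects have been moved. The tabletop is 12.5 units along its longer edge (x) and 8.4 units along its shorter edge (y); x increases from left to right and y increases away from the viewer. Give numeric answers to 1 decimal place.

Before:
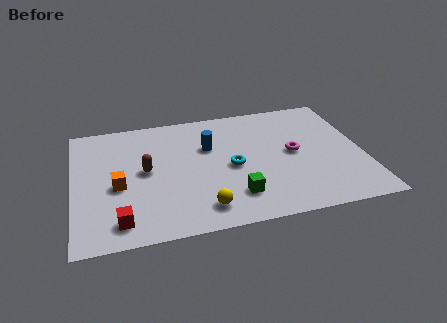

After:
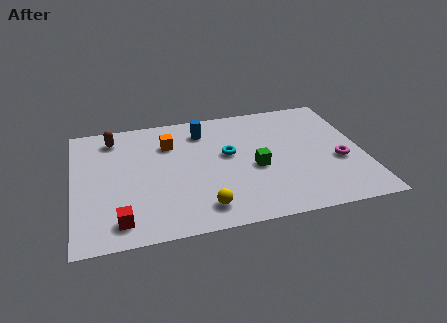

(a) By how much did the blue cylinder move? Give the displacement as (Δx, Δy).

(-0.2, 1.2)

The blue cylinder started near (5.9, 5.5) and ended near (5.7, 6.7).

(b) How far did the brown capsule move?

2.9

From (3.1, 4.4) to (1.8, 7.0), the brown capsule covered √(1.3² + 2.6²) ≈ 2.9 units.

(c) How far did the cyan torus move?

0.9

From (6.8, 3.9) to (6.7, 4.8), the cyan torus covered √(0.1² + 0.9²) ≈ 0.9 units.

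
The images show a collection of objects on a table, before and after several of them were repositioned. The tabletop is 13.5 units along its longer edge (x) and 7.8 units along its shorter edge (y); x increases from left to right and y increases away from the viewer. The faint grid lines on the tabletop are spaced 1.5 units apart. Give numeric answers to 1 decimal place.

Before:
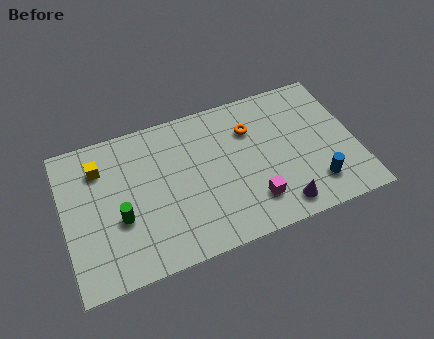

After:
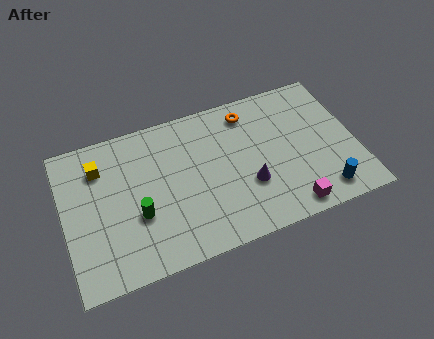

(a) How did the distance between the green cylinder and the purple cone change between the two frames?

-2.3

They were about 7.4 units apart before and 5.1 after — 2.3 units closer together.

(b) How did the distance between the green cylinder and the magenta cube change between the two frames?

+1.0

Before: roughly 6.1 units apart; after: 7.1. That's 1.0 units further apart.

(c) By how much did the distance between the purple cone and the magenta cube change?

+1.1

They were about 1.4 units apart before and 2.5 after — 1.1 units further apart.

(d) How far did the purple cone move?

2.1

The purple cone moved from about (9.7, 1.1) to (8.4, 2.7), a distance of √(1.3² + 1.6²) ≈ 2.1.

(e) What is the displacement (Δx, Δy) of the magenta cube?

(1.6, -0.9)

From the two frames, the magenta cube sits at roughly (8.5, 1.8) before and (10.1, 0.9) after.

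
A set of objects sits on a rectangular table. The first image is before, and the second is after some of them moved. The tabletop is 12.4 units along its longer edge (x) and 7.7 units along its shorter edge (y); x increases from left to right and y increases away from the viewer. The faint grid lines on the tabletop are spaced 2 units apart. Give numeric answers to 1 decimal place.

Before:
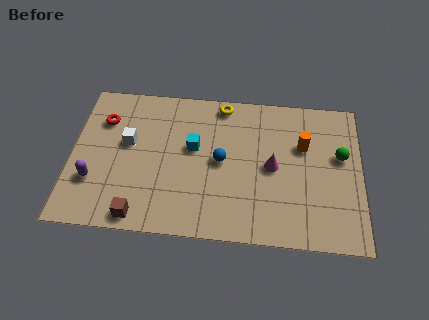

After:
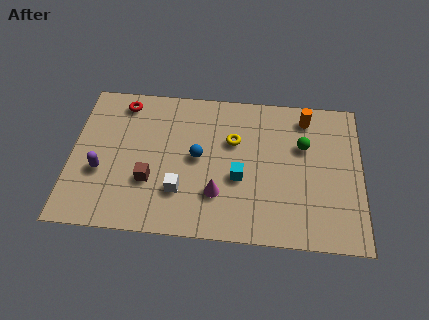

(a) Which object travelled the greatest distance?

the white cube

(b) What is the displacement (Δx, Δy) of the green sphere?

(-1.6, 0.4)

The green sphere started near (11.5, 4.6) and ended near (9.9, 5.0).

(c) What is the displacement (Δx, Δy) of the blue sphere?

(-1.0, 0.1)

The blue sphere started near (6.4, 3.9) and ended near (5.4, 4.0).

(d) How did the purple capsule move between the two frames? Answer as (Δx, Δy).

(0.3, 0.5)

The purple capsule started near (1.0, 2.4) and ended near (1.3, 2.9).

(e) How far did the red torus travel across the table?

1.3

The red torus was near (1.3, 5.6) before and (2.1, 6.6) after, so it travelled √(0.8² + 1.0²) ≈ 1.3 units.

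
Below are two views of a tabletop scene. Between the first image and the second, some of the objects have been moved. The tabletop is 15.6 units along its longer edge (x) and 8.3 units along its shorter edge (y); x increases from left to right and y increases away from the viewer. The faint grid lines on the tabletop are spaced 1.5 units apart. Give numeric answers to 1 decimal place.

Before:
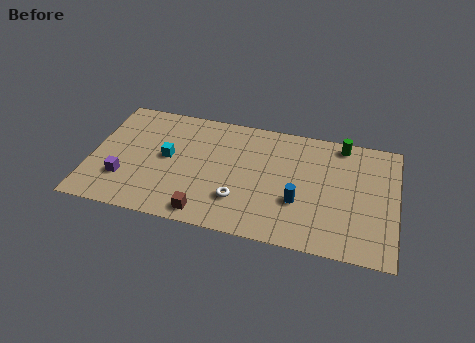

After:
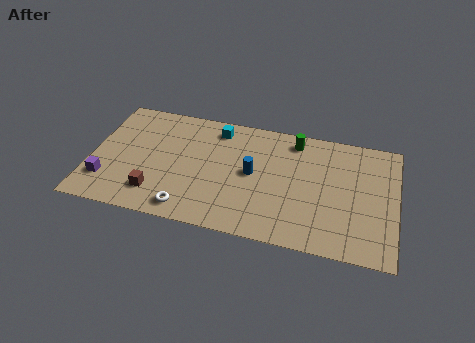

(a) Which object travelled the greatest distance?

the cyan cube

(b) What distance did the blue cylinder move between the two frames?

2.8

The blue cylinder was near (10.7, 2.9) before and (8.3, 4.3) after, so it travelled √(2.4² + 1.4²) ≈ 2.8 units.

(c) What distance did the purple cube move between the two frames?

0.9

The purple cube was near (1.8, 2.4) before and (0.9, 2.1) after, so it travelled √(0.9² + 0.3²) ≈ 0.9 units.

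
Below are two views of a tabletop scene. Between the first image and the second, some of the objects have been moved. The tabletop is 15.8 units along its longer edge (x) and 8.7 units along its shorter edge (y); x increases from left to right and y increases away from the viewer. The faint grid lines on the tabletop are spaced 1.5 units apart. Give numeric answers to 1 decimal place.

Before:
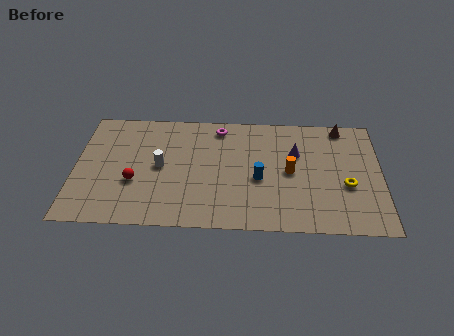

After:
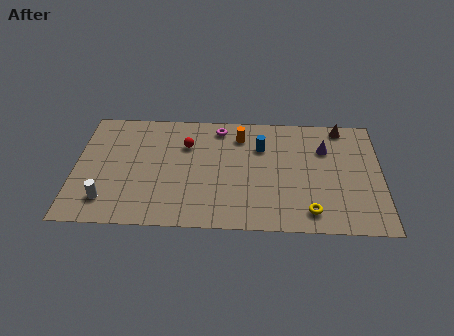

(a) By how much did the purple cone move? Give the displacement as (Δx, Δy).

(1.5, 0.4)

From the two frames, the purple cone sits at roughly (11.4, 5.7) before and (12.9, 6.1) after.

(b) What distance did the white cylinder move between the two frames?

3.7

From (4.4, 4.4) to (1.7, 1.8), the white cylinder covered √(2.7² + 2.6²) ≈ 3.7 units.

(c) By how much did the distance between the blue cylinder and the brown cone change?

-1.4

The distance was about 5.9 in the first image and 4.5 in the second, so they moved 1.4 units closer together.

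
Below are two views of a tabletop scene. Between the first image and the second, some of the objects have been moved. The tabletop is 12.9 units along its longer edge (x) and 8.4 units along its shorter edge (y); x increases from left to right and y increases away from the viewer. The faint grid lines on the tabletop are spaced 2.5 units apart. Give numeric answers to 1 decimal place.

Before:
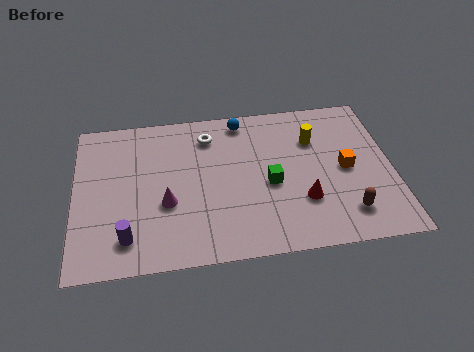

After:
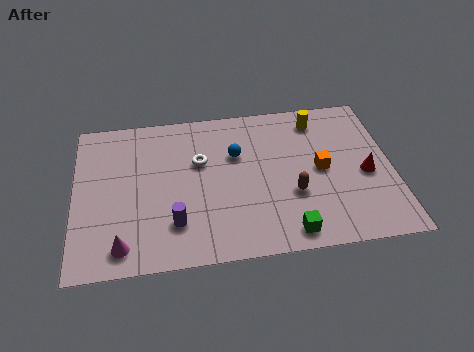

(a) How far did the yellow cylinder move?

1.1

The yellow cylinder was near (9.8, 5.9) before and (10.0, 7.0) after, so it travelled √(0.2² + 1.1²) ≈ 1.1 units.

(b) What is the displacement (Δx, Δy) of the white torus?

(-0.4, -1.4)

From the two frames, the white torus sits at roughly (5.5, 6.7) before and (5.1, 5.3) after.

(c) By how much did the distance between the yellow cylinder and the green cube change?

+3.3

Before: roughly 2.9 units apart; after: 6.2. That's 3.3 units further apart.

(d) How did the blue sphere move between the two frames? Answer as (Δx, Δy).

(-0.3, -1.9)

From the two frames, the blue sphere sits at roughly (6.9, 7.4) before and (6.6, 5.5) after.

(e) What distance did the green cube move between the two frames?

2.8

The green cube was near (7.9, 3.7) before and (8.5, 1.0) after, so it travelled √(0.6² + 2.7²) ≈ 2.8 units.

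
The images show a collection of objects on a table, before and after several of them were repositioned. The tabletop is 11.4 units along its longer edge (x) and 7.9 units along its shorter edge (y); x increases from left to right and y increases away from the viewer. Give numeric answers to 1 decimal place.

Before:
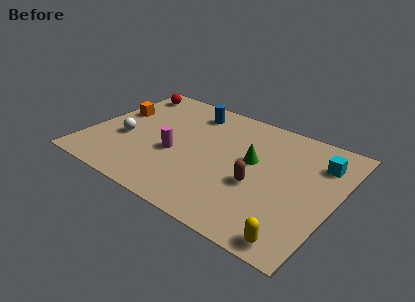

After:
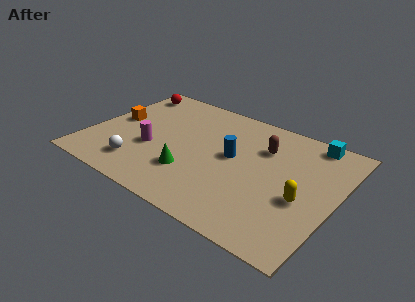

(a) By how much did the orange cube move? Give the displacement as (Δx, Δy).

(0.1, -0.6)

The orange cube was at about (0.9, 4.8) and moved to about (1.0, 4.2).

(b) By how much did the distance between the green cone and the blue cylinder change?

-1.3

They were about 3.9 units apart before and 2.6 after — 1.3 units closer together.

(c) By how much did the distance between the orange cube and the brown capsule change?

-0.4

Before: roughly 7.3 units apart; after: 6.9. That's 0.4 units closer together.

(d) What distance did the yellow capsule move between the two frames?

2.4

From (10.2, 0.8) to (10.0, 3.2), the yellow capsule covered √(0.2² + 2.4²) ≈ 2.4 units.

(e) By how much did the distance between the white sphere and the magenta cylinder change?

-1.0

They were about 2.4 units apart before and 1.4 after — 1.0 units closer together.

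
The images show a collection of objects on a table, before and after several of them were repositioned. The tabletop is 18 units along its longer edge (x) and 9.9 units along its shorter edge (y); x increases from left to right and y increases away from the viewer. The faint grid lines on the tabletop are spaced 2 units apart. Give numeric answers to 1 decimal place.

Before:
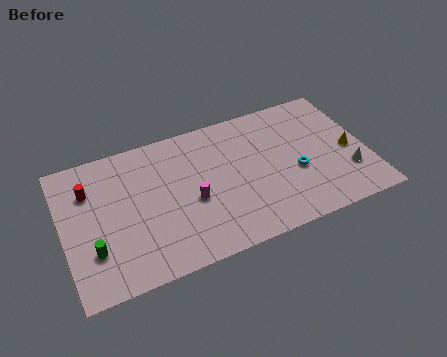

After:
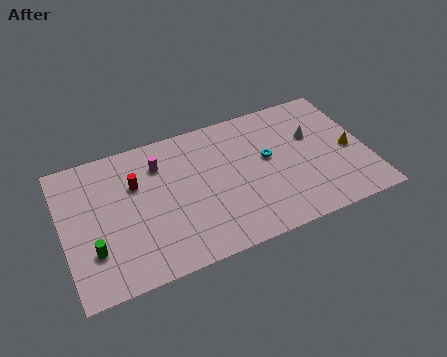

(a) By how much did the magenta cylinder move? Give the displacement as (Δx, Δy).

(-1.6, 3.3)

The magenta cylinder started near (7.5, 4.2) and ended near (5.9, 7.5).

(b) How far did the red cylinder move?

2.7

The red cylinder moved from about (1.7, 7.1) to (4.4, 6.6), a distance of √(2.7² + 0.5²) ≈ 2.7.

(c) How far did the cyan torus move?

2.2

The cyan torus was near (13.7, 4.0) before and (12.2, 5.6) after, so it travelled √(1.5² + 1.6²) ≈ 2.2 units.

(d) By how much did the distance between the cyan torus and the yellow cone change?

+1.6

The distance was about 3.3 in the first image and 4.9 in the second, so they moved 1.6 units further apart.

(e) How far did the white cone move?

3.8

From (16.7, 2.9) to (15.0, 6.3), the white cone covered √(1.7² + 3.4²) ≈ 3.8 units.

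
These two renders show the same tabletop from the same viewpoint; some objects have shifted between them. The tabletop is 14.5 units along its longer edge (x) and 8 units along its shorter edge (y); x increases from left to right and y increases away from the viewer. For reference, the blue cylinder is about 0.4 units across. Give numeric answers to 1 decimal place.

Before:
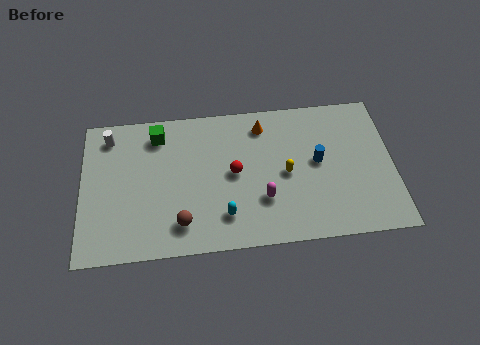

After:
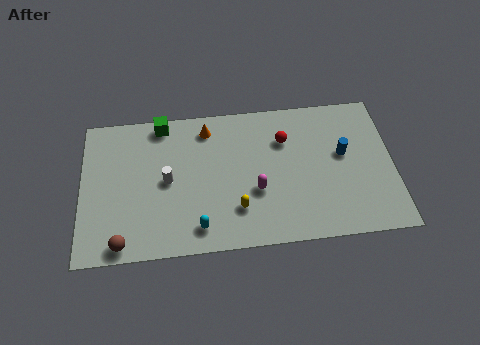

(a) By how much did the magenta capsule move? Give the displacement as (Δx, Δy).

(-0.3, 0.5)

The magenta capsule started near (8.4, 2.5) and ended near (8.1, 3.0).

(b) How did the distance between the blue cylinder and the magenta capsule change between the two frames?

+1.2

Before: roughly 3.2 units apart; after: 4.4. That's 1.2 units further apart.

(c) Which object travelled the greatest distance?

the white cylinder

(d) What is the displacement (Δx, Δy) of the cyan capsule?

(-1.2, -0.5)

The cyan capsule was at about (6.6, 1.8) and moved to about (5.4, 1.3).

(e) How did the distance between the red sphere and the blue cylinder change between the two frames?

-1.0

Before: roughly 3.9 units apart; after: 2.9. That's 1.0 units closer together.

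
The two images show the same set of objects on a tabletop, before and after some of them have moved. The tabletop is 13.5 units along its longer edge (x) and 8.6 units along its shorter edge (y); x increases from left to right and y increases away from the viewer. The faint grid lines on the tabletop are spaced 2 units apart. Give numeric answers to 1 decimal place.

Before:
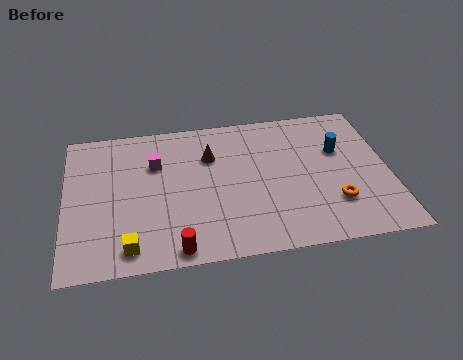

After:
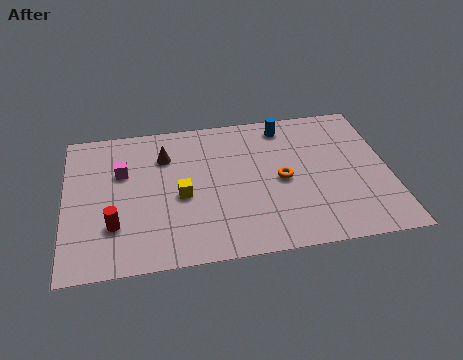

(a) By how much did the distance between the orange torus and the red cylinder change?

+0.4

They were about 6.8 units apart before and 7.2 after — 0.4 units further apart.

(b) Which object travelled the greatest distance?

the yellow cube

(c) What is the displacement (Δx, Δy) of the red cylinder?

(-2.5, 1.7)

From the two frames, the red cylinder sits at roughly (4.5, 0.8) before and (2.0, 2.5) after.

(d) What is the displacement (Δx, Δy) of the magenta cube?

(-1.4, -0.3)

The magenta cube started near (3.8, 5.9) and ended near (2.4, 5.6).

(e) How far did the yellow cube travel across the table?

3.4

From (2.6, 1.2) to (4.8, 3.8), the yellow cube covered √(2.2² + 2.6²) ≈ 3.4 units.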